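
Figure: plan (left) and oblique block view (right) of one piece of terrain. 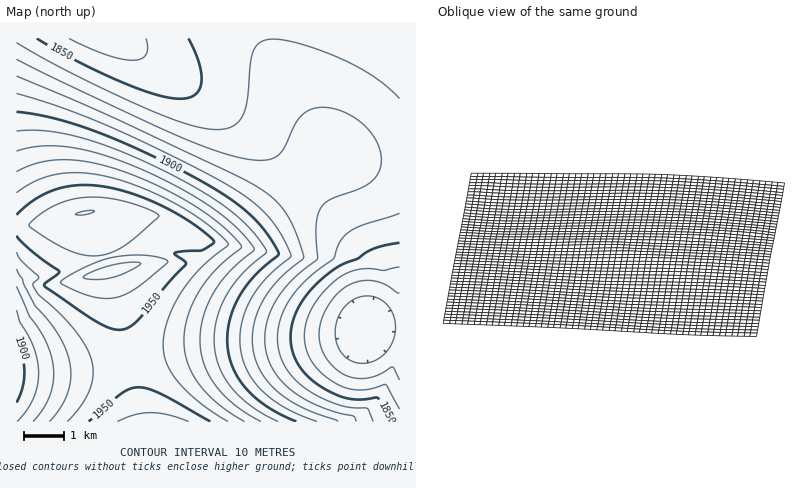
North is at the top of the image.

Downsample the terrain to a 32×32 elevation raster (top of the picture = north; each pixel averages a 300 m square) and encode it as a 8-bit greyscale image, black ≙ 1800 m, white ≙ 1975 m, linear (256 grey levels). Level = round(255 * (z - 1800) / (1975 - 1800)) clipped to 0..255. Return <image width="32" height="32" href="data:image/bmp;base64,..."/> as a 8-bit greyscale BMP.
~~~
<image width="32" height="32" href="data:image/bmp;base64,Qk02CAAAAAAAADYEAAAoAAAAIAAAACAAAAABAAgAAAAAAAAEAAATCwAAEwsAAAABAAAAAAAAAAAAAAEBAQACAgIAAwMDAAQEBAAFBQUABgYGAAcHBwAICAgACQkJAAoKCgALCwsADAwMAA0NDQAODg4ADw8PABAQEAAREREAEhISABMTEwAUFBQAFRUVABYWFgAXFxcAGBgYABkZGQAaGhoAGxsbABwcHAAdHR0AHh4eAB8fHwAgICAAISEhACIiIgAjIyMAJCQkACUlJQAmJiYAJycnACgoKAApKSkAKioqACsrKwAsLCwALS0tAC4uLgAvLy8AMDAwADExMQAyMjIAMzMzADQ0NAA1NTUANjY2ADc3NwA4ODgAOTk5ADo6OgA7OzsAPDw8AD09PQA+Pj4APz8/AEBAQABBQUEAQkJCAENDQwBEREQARUVFAEZGRgBHR0cASEhIAElJSQBKSkoAS0tLAExMTABNTU0ATk5OAE9PTwBQUFAAUVFRAFJSUgBTU1MAVFRUAFVVVQBWVlYAV1dXAFhYWABZWVkAWlpaAFtbWwBcXFwAXV1dAF5eXgBfX18AYGBgAGFhYQBiYmIAY2NjAGRkZABlZWUAZmZmAGdnZwBoaGgAaWlpAGpqagBra2sAbGxsAG1tbQBubm4Ab29vAHBwcABxcXEAcnJyAHNzcwB0dHQAdXV1AHZ2dgB3d3cAeHh4AHl5eQB6enoAe3t7AHx8fAB9fX0Afn5+AH9/fwCAgIAAgYGBAIKCggCDg4MAhISEAIWFhQCGhoYAh4eHAIiIiACJiYkAioqKAIuLiwCMjIwAjY2NAI6OjgCPj48AkJCQAJGRkQCSkpIAk5OTAJSUlACVlZUAlpaWAJeXlwCYmJgAmZmZAJqamgCbm5sAnJycAJ2dnQCenp4An5+fAKCgoAChoaEAoqKiAKOjowCkpKQApaWlAKampgCnp6cAqKioAKmpqQCqqqoAq6urAKysrACtra0Arq6uAK+vrwCwsLAAsbGxALKysgCzs7MAtLS0ALW1tQC2trYAt7e3ALi4uAC5ubkAurq6ALu7uwC8vLwAvb29AL6+vgC/v78AwMDAAMHBwQDCwsIAw8PDAMTExADFxcUAxsbGAMfHxwDIyMgAycnJAMrKygDLy8sAzMzMAM3NzQDOzs4Az8/PANDQ0ADR0dEA0tLSANPT0wDU1NQA1dXVANbW1gDX19cA2NjYANnZ2QDa2toA29vbANzc3ADd3d0A3t7eAN/f3wDg4OAA4eHhAOLi4gDj4+MA5OTkAOXl5QDm5uYA5+fnAOjo6ADp6ekA6urqAOvr6wDs7OwA7e3tAO7u7gDv7+8A8PDwAPHx8QDy8vIA8/PzAPT09AD19fUA9vb2APf39wD4+PgA+fn5APr6+gD7+/sA/Pz8AP39/QD+/v4A////AKCrtsHK09rg5enr7Ovn4dnQxruwpZqQhn52bmhiWE5DmKSvusPM09ne4ePi4NvVzMG2q5+TiH1zaWFZU1FQSD2Tn6q1v8jP1dnc3NvY0srBtqqekYV5bWJYT0dAPj9AN5CcqLO9xs3S1tjY1tLLw7itoJOGeW1hVUtBODEuLzQxj5yos73GzdLV1tXTzca9sqaajH9xZFhMQDYsJSIiJyqRnqq1v8fO09XW1NHLw7qvopWIemxfUUU5LiQdGRkdJJairrnDy9HV19fV0crCuK2hk4Z4alxOQjYqIBcTExcfnKi0v8jP1dja2dbSy8O5raGUhnhqXE5BNSkeFhERFRyjsLzGz9bb3d7d2dTNxbuvo5aIemxfUUQ3KyAXEhIVHam6xc/X3uLj4+Hd2NHIvrOnmo1/cmRWST0wJRwXFhkgscTR2uLn6uvq5+Pd1c3DuK2gk4Z5a15RRTgtJB8dISe6y9nk7fL08/Lu6ePb08q/tKicj4J1aVxPQzgvKSgrMMLM1Nzl7/f7+vfx6+Pb0si9sqaajoJ1aV1RRj03Njg4zNXc4eTn6e3w8vLu597Y0si9sqeckIR3a19VTEdDQT/W3uPo6uzs7Orn5OHe3Nzb1cq/sqOUhnhsYllTTkpIRt/l6u3w8fHw7uvo5eLh4N7Uxreomox/dGpiXFdTUU9N4+rw8/T19PPx7uvo5uPd0cS3qZyPg3lxaWNfW1lXVVPc5Ovw9Pb39vPw7ejh18zAs6ebj4V8dG5pZWJgXlxbWdTb4OXp7O3s6eXf187Eua2il42DfHVwbGlnZWRjYV9dy9HW2t3e3tzY08zEu7Cmm5GIgHl0b21ramloZ2ZlY2DDx8vO0NDOy8fBubCnnZOKgnp0cG1rampqampqaWdlYrq9wMLCwb+7ta6mnZSLgnp0bmtoZ2doaWprbGtqaGZjsbO1tbSyrqmjm5OLgnpzbGhlY2NjZWdpamxsbGpoZmKoqamopqOemJGJgXlya2VhXl1dXmBjZmhqa2traWdkYZ6enZuYk46HgHhxaWNeWlhXV1lbXmJkZ2lqamloZWNflZORjoqEfndwaWJcV1NRUVJUVlpdYGNlZ2hoZ2VjYF2LiIWBe3VuaGFaVVBNTEtMTlFVWVxfYmRlZWVkYmBdWoF9eHNtZ2BaVE9KSEZGSEpNUVRYW15gYmJiYmBfXFpXdnFsZmBZU01JRUNBQkNGSU1RVFhbXV5fYF9eXVtZV1RrZmBZU01IQ0A+PT4/QkZJTVFVV1pbXF1dXFtZWFZTUWBaVE5IQj47OTk6PD9DR0tOUlVXWVpaWlpZWFZUUlBOVk9JQz46NzY1Nzk8QERITFBTVVdYWFhYV1ZUU1FPTUs="/>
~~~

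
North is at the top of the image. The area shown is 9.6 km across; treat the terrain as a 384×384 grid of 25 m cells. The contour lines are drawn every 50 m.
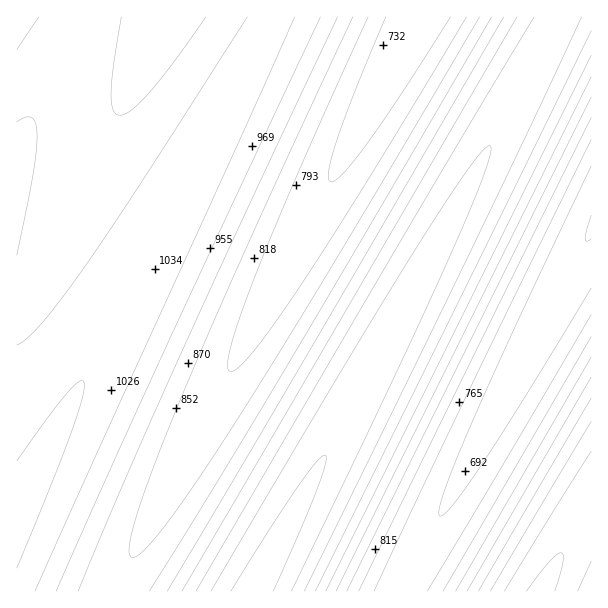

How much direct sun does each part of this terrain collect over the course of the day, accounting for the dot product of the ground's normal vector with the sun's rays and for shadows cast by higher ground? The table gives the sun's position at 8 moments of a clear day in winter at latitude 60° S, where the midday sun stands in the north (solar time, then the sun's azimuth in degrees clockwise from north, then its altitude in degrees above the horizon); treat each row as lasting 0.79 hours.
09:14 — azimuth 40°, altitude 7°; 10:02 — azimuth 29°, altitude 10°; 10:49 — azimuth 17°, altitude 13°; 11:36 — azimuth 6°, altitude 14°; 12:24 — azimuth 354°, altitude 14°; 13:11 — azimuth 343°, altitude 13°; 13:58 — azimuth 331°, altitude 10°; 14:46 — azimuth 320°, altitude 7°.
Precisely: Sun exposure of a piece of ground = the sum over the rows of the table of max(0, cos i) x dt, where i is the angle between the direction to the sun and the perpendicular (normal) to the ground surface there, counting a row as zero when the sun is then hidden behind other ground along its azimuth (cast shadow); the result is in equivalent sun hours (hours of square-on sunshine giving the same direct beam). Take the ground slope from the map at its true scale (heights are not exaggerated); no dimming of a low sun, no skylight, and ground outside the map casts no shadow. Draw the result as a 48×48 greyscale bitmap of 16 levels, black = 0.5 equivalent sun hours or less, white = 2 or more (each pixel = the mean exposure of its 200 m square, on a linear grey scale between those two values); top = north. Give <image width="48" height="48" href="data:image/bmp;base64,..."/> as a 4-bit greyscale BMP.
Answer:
<image width="48" height="48" href="data:image/bmp;base64,Qk32BAAAAAAAAHYAAAAoAAAAMAAAADAAAAABAAQAAAAAAIAEAAATCwAAEwsAABAAAAAAAAAAAAAAABEREQAiIiIAMzMzAERERABVVVUAZmZmAHd3dwCIiIgAmZmZAKqqqgC7u7sAzMzMAN3d3QDu7u4A////AERERFaJvN3d3KhkMhERIjRoq+/+3Ll1MlRERFZ5q83d3Ll1QhEREjRXmt7+7bqGQ1REREVom83e3cqHQyEREiNFir7/7cuXU2VENEVXmrzd3cuYZCIRESNFea3v7tyoZGVEM0RWibzd7dypdTIRERI0WKvv/ty5dWZUQzRFeavN7ty6hkIhERI0VprO/u3KhnZUQzRFaJvN3t3Ll1MhEREjRYm+/+7Ll3ZlRDNEV4q83u3LqGQiEREjRWms7+7cqIdlRDNEVom83e7cuXUyERESNFia7v7suYdmVDM0RWirze7duoZCIRESNFaazv7tyoh2VEMzRWebzd7ty5dTIRERI0V5re/u24h2ZUMzRFaKvN7t3KhkMhERIjVpq+/u3JiHZUQzNFV5rN3u3Ll1MhEREjRXmt7+7ZiHZlQzNEVoq83u3cqGQyEREiNGir7+7ZmIdlRDM0RXms3e7cuXUyERESNFea3v7pmIdmVDMzRWirze7tyoZDIRESI0WKvu7pmYh2VEMzRFeazd7ty5dTIRERI0V5rO/pmYh2ZUMzNFaKvN7u3KlkMhERIjRYq+7omZiHZUQzNEVprN3u3LqFQhEREjRWms74mZmHZlQzM0Vnm83u7cqXQyERESNFir7omZmIdlQzM0RWis3e7duoZCERESNFaazoiZmYdmVDMzRWebze7ty5dTIRERI0WJroiZmYh2VDMzNFaKzd7t26hkIhERI0VprHiJmZh3ZUMzNFZ5vN7u3Ll1MhEREjRXmniJmZiHZUMzM0Voq93u7cqGQiEREjRWmneImZmHdlQzM0Rnm83u7cuXUyERESNFeXeImZmIdlQzMzRWir3e7tyoZCIRESI1aXd4mZmYd2VDMzRFebze7ty5dTIRERI0V2d4iZmZh2VDMzNFZ6vd7u3KhkMhERIjRmd4iZmZiHZUMzNEV5vN7u3Ll1MhEREjRWd3iJmZmHZUMzM0Vnq93u7cqGQyEREiNGZ3iJmZmIdlQzMzRWi83u7duXUyERESNHZ3eImZmYdlQzMzRWer3e7typZDIRESI3ZneImZmYh2VDMzNFaLze7u26hTIRERI3dnd4iZmZh2VDMzNFZ5vN7u3Ll0MhEREndnd4iZmZiHZUMzM0VorN7u7bqGQhEREnd2d3iZmZmHZUMzM0Vnm83u7cuXUyEREYd3d3iJmZmIdlQzMzRWis3u7tyoZCEREYd3d3iJmZmYdlQzMzRGebze7ty5dTIREYh3d3eImZmZh2VDMjNFZ6ze7u3KhkIhEZh3d3eImZmZh2VDMiM0V4vN7u3Ll1MhEZiHd3d4iZmZmHZUMyM0VnrN7u7cqGQiEZmHd3d4iZmpmHZUMyIzRXm83u7tuXUyEZmId3d3iJmqmYdlQzIjRWis3u7tyoZDIamYd3d3iJmqmYdlQzIjNFebze7u25dTIamYh3d3eJmaqZh2VDIiNFaKze7u3KhkMqqYh3d3eImaqph2VDMiM0Z5vN7u7bp1MqqZiHd3d4mZqpmHZUMiI0VorN7u7cuWQw=="/>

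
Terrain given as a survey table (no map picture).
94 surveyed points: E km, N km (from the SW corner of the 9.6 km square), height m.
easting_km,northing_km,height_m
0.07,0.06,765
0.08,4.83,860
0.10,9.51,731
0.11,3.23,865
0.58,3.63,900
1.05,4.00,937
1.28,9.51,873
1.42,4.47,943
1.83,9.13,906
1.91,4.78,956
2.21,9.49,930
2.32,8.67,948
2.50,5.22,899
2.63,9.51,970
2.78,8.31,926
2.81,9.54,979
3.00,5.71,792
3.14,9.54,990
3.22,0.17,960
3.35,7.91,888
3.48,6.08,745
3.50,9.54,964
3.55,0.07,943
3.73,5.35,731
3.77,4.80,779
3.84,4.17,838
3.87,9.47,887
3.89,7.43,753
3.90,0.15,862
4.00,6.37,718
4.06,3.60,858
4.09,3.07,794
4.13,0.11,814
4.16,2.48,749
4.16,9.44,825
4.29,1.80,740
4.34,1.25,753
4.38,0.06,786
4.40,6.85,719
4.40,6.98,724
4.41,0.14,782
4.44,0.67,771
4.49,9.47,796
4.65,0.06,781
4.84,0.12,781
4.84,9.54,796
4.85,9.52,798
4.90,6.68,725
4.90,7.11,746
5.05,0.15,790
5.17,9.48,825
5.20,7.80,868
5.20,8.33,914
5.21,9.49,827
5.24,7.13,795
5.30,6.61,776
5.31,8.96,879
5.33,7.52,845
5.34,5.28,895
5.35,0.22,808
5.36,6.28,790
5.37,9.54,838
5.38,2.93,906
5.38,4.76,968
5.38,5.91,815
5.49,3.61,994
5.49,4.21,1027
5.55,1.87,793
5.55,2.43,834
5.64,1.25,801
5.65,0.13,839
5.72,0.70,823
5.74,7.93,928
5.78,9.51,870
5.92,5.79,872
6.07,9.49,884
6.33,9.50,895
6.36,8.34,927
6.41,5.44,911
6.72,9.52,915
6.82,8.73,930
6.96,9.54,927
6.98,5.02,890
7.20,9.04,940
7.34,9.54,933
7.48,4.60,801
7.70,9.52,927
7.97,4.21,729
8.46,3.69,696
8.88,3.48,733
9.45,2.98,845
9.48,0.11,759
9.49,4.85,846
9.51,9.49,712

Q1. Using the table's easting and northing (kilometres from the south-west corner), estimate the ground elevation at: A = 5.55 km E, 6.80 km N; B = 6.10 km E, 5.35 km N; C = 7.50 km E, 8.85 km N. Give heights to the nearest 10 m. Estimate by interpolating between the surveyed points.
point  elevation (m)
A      810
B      920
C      960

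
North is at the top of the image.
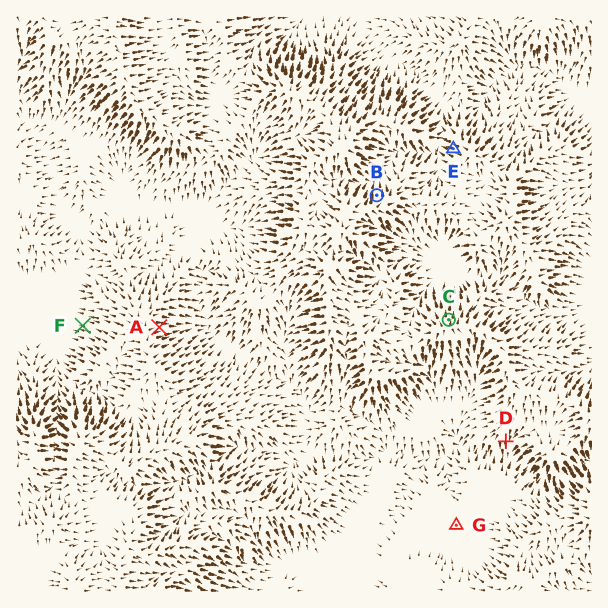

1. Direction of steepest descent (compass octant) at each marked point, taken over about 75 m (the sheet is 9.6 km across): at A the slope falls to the E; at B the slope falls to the N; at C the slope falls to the N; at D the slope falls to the S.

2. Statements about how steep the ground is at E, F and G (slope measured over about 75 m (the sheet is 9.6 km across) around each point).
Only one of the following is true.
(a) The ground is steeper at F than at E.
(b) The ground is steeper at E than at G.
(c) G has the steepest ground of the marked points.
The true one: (b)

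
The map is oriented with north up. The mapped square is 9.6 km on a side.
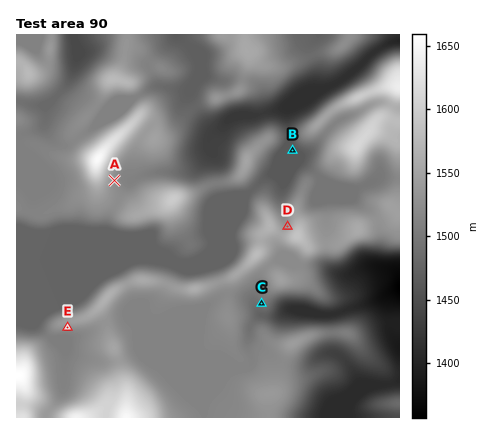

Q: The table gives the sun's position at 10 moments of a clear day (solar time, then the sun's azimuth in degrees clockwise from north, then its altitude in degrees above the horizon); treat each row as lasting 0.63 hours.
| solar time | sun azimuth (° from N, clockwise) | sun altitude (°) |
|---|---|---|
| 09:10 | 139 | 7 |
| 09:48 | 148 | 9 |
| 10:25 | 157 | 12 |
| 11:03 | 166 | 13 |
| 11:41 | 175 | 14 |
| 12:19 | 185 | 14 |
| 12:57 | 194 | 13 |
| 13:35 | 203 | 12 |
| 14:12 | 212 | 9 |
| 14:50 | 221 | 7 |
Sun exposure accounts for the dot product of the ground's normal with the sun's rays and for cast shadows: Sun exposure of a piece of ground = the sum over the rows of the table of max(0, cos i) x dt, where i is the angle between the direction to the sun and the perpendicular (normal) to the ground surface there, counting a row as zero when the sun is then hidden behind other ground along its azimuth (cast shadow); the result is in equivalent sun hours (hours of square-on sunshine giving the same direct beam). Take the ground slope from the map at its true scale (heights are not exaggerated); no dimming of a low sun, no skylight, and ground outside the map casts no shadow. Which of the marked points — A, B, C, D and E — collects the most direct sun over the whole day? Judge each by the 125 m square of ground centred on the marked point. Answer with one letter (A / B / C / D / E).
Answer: E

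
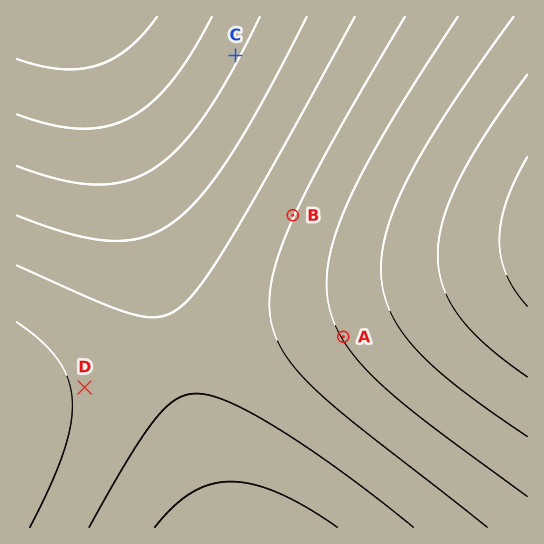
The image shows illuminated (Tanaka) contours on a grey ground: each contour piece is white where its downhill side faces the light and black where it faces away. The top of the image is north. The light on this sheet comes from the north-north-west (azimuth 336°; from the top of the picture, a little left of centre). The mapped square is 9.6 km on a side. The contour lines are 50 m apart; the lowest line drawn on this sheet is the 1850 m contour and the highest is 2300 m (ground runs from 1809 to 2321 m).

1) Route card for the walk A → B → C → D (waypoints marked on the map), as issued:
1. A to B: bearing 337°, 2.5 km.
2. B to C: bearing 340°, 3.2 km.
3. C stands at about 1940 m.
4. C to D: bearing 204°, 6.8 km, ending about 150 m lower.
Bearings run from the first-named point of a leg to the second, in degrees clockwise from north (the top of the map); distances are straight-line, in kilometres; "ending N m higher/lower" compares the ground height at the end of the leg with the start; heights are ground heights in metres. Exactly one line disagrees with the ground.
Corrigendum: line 4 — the sense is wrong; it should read higher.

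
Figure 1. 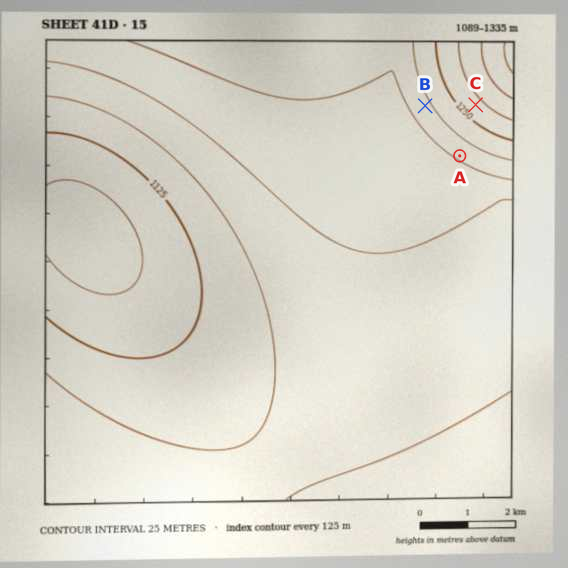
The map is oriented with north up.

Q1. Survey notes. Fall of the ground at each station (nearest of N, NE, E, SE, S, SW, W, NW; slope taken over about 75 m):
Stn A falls SW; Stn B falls SW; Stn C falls SW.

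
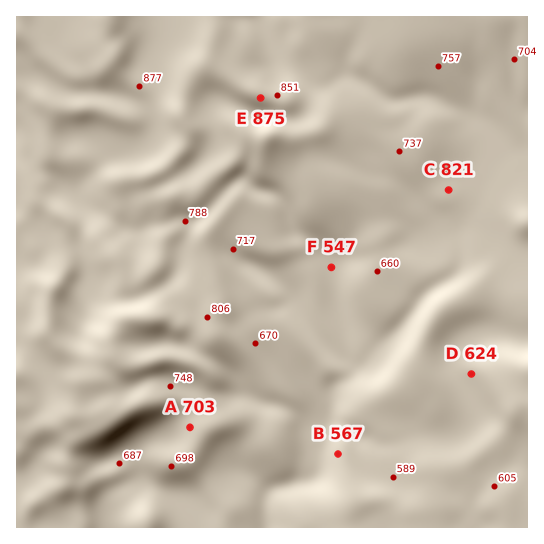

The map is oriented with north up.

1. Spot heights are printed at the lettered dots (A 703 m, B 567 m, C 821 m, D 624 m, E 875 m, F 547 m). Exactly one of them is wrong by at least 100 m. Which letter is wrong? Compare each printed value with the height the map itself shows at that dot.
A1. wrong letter C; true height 646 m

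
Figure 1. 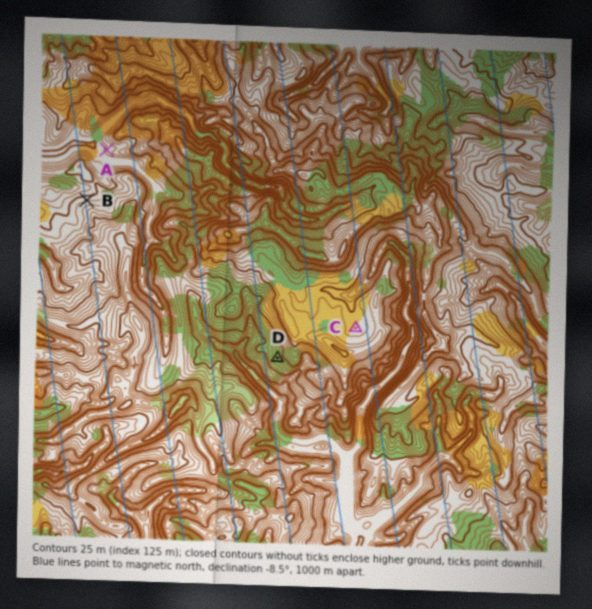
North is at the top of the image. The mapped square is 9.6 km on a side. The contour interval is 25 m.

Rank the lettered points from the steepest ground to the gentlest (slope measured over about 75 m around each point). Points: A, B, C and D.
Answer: D B A C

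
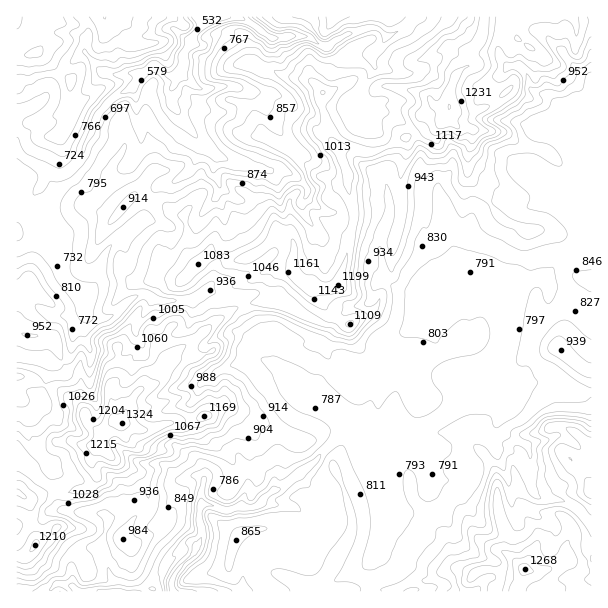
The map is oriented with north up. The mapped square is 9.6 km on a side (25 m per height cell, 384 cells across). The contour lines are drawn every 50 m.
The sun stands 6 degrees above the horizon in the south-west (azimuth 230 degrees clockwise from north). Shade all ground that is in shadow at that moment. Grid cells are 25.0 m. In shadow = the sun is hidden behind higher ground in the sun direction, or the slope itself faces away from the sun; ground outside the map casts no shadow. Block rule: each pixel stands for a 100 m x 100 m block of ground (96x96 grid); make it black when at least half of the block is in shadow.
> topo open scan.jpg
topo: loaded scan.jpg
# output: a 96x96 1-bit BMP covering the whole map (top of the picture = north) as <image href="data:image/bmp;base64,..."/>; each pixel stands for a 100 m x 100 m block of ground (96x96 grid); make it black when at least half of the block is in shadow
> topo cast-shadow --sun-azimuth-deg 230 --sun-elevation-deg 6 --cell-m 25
<image width="96" height="96" href="data:image/bmp;base64,Qk2+BAAAAAAAAD4AAAAoAAAAYAAAAGAAAAABAAEAAAAAAIAEAAATCwAAEwsAAAIAAAAAAAAA////AAAAAAANwAHAAAABwAAADA8HwAPgAAAD/gAABH8AxwfgDAOD8AAAAD8Zjw/wDAOA+AAAAwAXzw/4DAAAfAA/j+cP3w/8DAAAnAD/H+8P3g/+DAAAwAD4P/8P3g//AAAAwADw//8f5h//AAAA4ADj//8fwD//AAAA4ADHP/8f/j//AAAA8AGOf/8f/x//HwMA+AAOf/8f/4f/f/8A+AAYf48f/4H///8A/AAQfD8f/4P///4A/AAg//4+f4P/h/gA/AAA//x+BwP/hPgB/AAA/4D/IIP/hD0B/AAA/wD/g4P/xmcD/AAA/wD/g4f/xGAD/AAA/wH/xx//hAAH+AAA/wP/gH//AAAH+AAB/gf/gP+fCAAH+AABvg9/Aff8EAAH8AADjh/wA//wAAAD8AAHHB7wc5HgAAD74AAHgB374AAAAAf84AAHgAP/wA8AMB/+AAADmA//DD/4cH/+AAAACP9+DL/88P//AAAAAP8EHv/////+AAAAAP8AHr/////8AAAAAD9Afv/////wAAAAAB8A/Of////gAAAAAA8B/Pf////AIAAAAAMf/Pf////AIAAAAAD/3P/////BAAAAAAD/vP////+DAAAAAAH/nP////+GAAAAAAd/3H4///+AAAAAAA8P/H4P//+AAAAAAB8B+Pz3///AIAAAAD8D+fn9///AYAAAAD9/+/se///A4AAAAB////+///4A4AAAAB///9////wD9wAAAA///g////AP/4AAAAf//g///4AH/4AAAAB//g///xgD/8AAAAAP/gf//zAA/+AAAAAf/gAD4wAB/+AAAAAf/gAA4AB7//AAAAA//gAAAAH7//gAAAD//gAAAAH7//wAAAf/4CAAAAP9//wAAA+/4GAAAAP9//4AAAcf4GAA8gP9//8AAAAf4GDM/wP9//+AAAAH4ADOeQP8///AAAAAYADmeAP4///gAAIQAAHmfA/4///gAP4wAABPfh/8//+AD/5wAAAHfh/8//+Af/7gAAAH/x/8//+A//7gAABn/z/w//+A//5gAADj/v/g///AT/4wEA/z8//g///AH/wwAA//5//g///Af0AbgHP///+A//+M/wA/gPAf//8Y//+N/wB8AHD///5x//+P/gz4AAH///gB/3AP/BzAYAP//+AD/zAP+DwAcBH//gAB8DAH8HwA8Bn/wAwH+CGPx/wAeD//wBwH/CEGH/wAfD//gHgP/GAA//wAfD//gHgP/MA///AAPD//mPBP/AB//8AAPj//gPAf/AA//4AAHz/+AeYf/gB//4AAP//8A8wP/gD//8AAP//7H4AP4Ab/v8AAP////wAf4A7/n8AAP//+HAA+4/5/39MAf//8AAB///5///cA///8AAB///w//48B///8AHh//5AH/hwD/wM8Afh/+AAP+HgH/gB8A/x//AAP+PsG8AA/A/7//gAH+/8B8A/+A////4DD5/sH8B/+A////8HD7/sP+Af+h/+H/8HD//MA+B///8YB/8DD78MB8A///wAAAOAD4Ac="/>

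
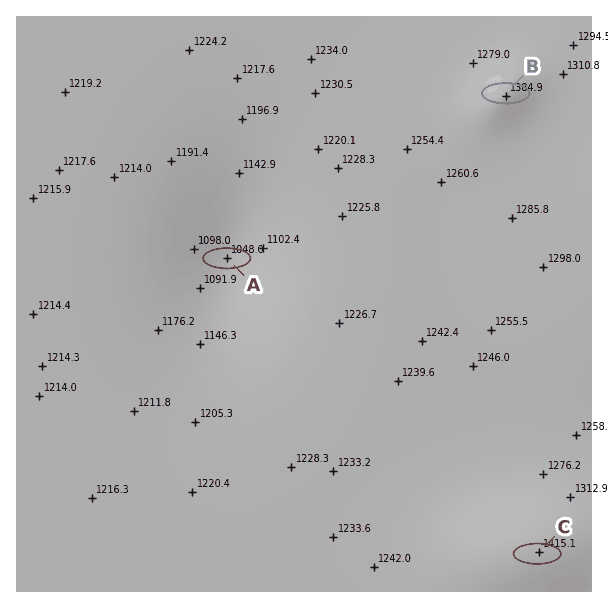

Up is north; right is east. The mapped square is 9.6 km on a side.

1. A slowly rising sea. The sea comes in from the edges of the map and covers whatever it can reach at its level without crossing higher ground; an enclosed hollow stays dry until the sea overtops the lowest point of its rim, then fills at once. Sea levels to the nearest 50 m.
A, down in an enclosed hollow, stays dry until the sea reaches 1200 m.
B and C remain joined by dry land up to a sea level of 1250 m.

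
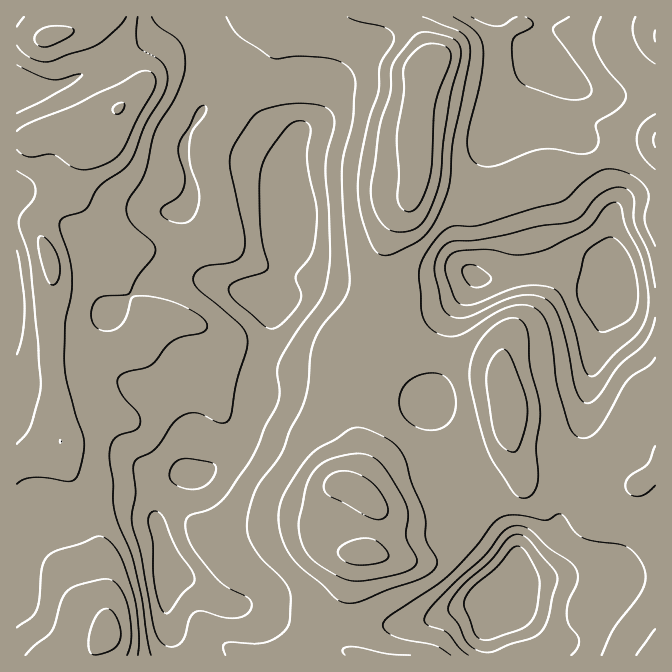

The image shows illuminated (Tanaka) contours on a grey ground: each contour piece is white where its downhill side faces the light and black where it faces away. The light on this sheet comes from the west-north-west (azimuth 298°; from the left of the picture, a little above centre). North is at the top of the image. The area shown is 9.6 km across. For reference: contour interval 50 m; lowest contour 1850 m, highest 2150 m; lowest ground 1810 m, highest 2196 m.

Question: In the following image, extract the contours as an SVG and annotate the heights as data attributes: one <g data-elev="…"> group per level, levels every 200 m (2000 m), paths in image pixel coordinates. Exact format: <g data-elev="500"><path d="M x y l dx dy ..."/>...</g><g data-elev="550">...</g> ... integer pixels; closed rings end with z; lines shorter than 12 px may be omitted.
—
<g data-elev="2000"><path d="M151 655l-4-19-5-38-8-34-4-14-12-28-5-19 0-21-4-24 2-13 3-5 4-4 19-7 3-7-3-10-16-19-3-8-1-5 3-5 5-2 25-7 22-24 10-5 20-4 4-3 1-5-6-8-16-10-17-7-21-4-10 0-5 2-7 22-5 6-6 4-9 1-7-3-5-5-2-8 2-10 5-7 7-2 19-1 5-2 8-16 15-18 3-7 0-5-3-5-22-21-3-8-1-6 3-9 15-23 10-42 24-41 6-19 1-11-1-12-5-8-5-6-15-10-7-9"/><path d="M451 655l-17-10-29-5-13-5-8-7 0-6 7-7 44-29 13-11 26-27 18-23 7-7 6-2 10-1 30 5 14-6 5 2 11 16 9 6 11 3 25 3 9 4 9 9 6 11 2 10-4 12-28 38-12 27"/><path d="M428 430l-13-4-10-8-5-8-1-12 3-10 8-8 12-6 13-1 9 3 6 6 5 11 1 14-3 10-6 8-8 4z"/><path d="M655 358l-6 8-15 9-7 6-22 39-8 11-10 7-8-1-7-5-4-10-12-40-6-50-4-12-6-8-6-5-7-2-15 1-18 7-32 21-8 2-10 0-12-6-9-12-2-10-2-33 2-12 5-10 11-15 10-9 8-3 15 0 10-1 52-16 28-7 9-5 20-19 10-6 8-3 10 1 12 3 10 6 7 8 3 10-4 16 0 9 10 24"/><path d="M17 251l6 37 2 20-2 25-6 21"/><path d="M226 17l7 11 5 7 32 22 7 2 28-3 30 4 9 3 6 5 4 7 1 8-2 37-9 35-2 15 2 46 6 59-1 13-6 14-19 22-9 14-4 15-3 32-5 20-13 25-9 23-25 35-5 14-4 16 1 16 4 11 11 15 20 20 6 10 2 8-1 24-6 10-16 9-11 3-25-2-7 1-2 4 2 8"/><path d="M601 17l-7 18 1 12 10 20 18 21 3 9-2 5-5 6-23 15 0 4 3 13-3 8-6 5-8 1-28-5-14 0-13 4-27 11-12 3-8-1-6-5-5-8-2-8 2-17 12-53 2-20-1-12-2-6-6-7-21-13"/></g>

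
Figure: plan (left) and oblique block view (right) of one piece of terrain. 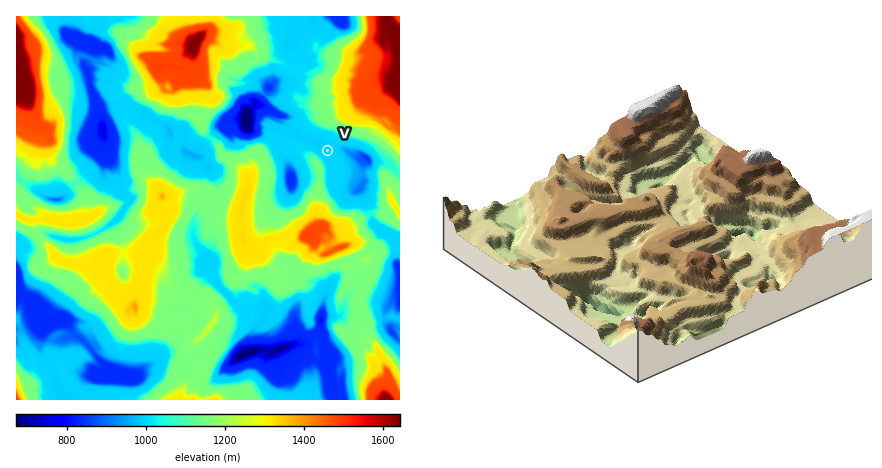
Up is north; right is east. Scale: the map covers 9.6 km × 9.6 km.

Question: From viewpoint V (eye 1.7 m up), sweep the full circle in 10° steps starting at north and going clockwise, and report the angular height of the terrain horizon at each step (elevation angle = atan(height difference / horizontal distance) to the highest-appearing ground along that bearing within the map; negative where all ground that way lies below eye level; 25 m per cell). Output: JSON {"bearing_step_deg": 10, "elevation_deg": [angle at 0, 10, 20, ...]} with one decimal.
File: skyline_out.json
{"bearing_step_deg": 10, "elevation_deg": [12.9, 13.8, 19.6, 20.1, 19.2, 17.7, 15.6, 14.6, 10.8, 9.5, 4.6, 5.8, 5.8, 8.4, 4.3, 3.2, 7.7, 11.1, 14.3, 14.3, 17.7, 20.6, 21.5, 21.0, 18.3, 13.3, 8.4, 5.7, 4.9, 5.7, 7.8, 8.7, 5.3, 3.2, 10.5, 12.8]}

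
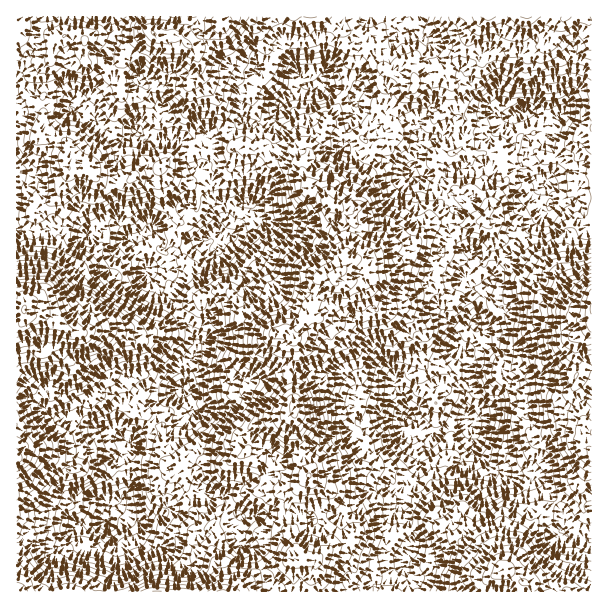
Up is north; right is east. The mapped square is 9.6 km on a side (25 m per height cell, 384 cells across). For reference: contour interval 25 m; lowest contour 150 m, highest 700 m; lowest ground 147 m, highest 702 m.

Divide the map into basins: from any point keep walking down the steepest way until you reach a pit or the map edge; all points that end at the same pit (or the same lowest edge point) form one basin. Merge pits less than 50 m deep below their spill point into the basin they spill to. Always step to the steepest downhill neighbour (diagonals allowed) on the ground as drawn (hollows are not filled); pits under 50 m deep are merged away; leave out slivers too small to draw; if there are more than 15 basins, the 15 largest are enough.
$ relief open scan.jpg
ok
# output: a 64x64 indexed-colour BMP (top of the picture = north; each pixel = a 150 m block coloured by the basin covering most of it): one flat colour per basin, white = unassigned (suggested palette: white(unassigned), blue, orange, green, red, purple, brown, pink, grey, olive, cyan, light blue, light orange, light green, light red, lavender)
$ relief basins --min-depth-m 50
<image width="64" height="64" href="data:image/bmp;base64,Qk12CAAAAAAAAHYAAAAoAAAAQAAAAEAAAAABAAQAAAAAAAAIAAATCwAAEwsAABAAAAAAAAAA////ALR3HwAOf/8ALKAsACgn1gC9Z5QAS1aMAMJ34wB/f38AIr28AM++FwDox64AeLv/AIrfmACWmP8A1bDFABERERERERERERERERERERESIiIiIiIiIiIiIRERERERERERERERERERERERERERERIiIiIiIiIiIiIhEREREREREREREREREREREREREREREiIiIiIiIiIiIiIRERERERERERERERERERERERERERESIiIiIiIiIiIiIiERERERERERERERERERERERERERERESIiIiIiIiIiIiIhERERERERERERERERERERERERERERESIiIiIiIiIiIiERERERERERERERERERERERERERERERIiIiIiIiIiIiIhEREREREREREREREREREREREREREREiIiIiIiIiIiIiIREREREREREREREREREREREREREREiIiIiIiIiIiIiIhERERERERERERERERERERERERERESIiIiIiIiIiIiIiIRERERERERERERERERERERERERESIiIiIiIiIiIiIiIiIRERERERERERERERERERERERESIiIiIiIiIiIiIiIiIiERERERERERERERERERERERESIiIiIiIiIiIiIiIiIiIhERERERERERERERERERERESIiIiIiIiIiIiIiIiIiIiERERERERERERFhEWYRERERIiIiIiIiIiIiIiIiIiIiIhERERERERERFmZmZmEREREiIiIiIiIiIiIiIiIiIiIiERERERERERFmZmZmZhEREiIiIiIiIiIiIiIiIiIiIiEREREREREREWZmZmZmERESIiIiIiIiIiIiIiIiIiIiIREREREREREWZmZmZmZhERIiIiIiIiIiIiIiIiIhERERERERERERERZmZmZmZmZmEiIiIiIiIiIiIiIiIhERERERERERERERZmZmZmZmZmZiIiIiIiIiIiIiIiIiIRERERERERERERZmZmZmZmZmZmIiIiIiIiIiIiIiIiIiIhERERERERERFmZmZmZmZmZmYiIiIiIiIiIiIiIiIiIiIhERERERERFmZmZmZmZmZmYiIiIiIiIiIiIiIiIiIiIiEREREREREWFmZmZmZmZmZiIiIiIiIiIiIiIiIiIiIiIREREREREWYWZmZmZmZmZmYiIiIiIiIiIiIiIiIiIiIhERERERERZhZmZmZmZmZmZiIiIiIiIiIiIiIiIiIiIiERERERERZmFmZmZmZmZmZmIiIiIiIiIiIiIiIiIiIiIRERERERFmM2ZmZmZmZmZmIiIiIiIiIiIiIiIiIiIiIiERERMzMzMzM2ZmZmZmYzMyIiIiIiIiIiIiIiIiIiIiIhERMzMzMzMzNmZmZmMzMzMiIiIiIiIiIiIiIiIiIiIiEzMzMzMzMzMzNmZmYzMzMzIiIiIiIiIiIiIiIiIiIiIRMzMzMzMzMzMzNmYzMzMzMiIiIiIiIiIiIiIiIiIiIhETMzMzMzMzMzMzMzMzMzMzIiIiIiIiIiIiIiIiIiJCERMzMzMzMzMzMzMzMzMzMzMyIiIiIiIiIiIiIiIiJCIRETMzMzMzMzMzMzMzMzMzMzMREiIiIiIiIiIiIiRCIhERMzMzMzMzMzMzMzMzMzMzMzEiIiIiIiIiIiIiREIiEREzMzMzMzMzMzMzMzMzMzMzNEIiIiIiIiIiIkREQiIRERMzMzMzMzMzMzMzMzMzMzM0REREIiIiIiIkRERCIhEREzMzMzMzMzMzMzMzMzMzMzRERERCIiIiIkREREQiERETMzMzMzMzMzMzMzMzMzMzNEREREIiIiIkREREREIRERMzMzMzMzMzMzMzMzMzMzM0REREREIiIkRERERERBEREzMzMzMzMzMzMzMzMzMzM0RERERERCIiJEREREREERETMzMzMzMzMzMzMzMzMzNVREREREREIiJEREREREQRERMzMzMzMzMzMzMzMzMzNVVURERERERCJERERERERBEREzMzMzMzMzMzMzMzMzNVVVVEREREREREREREREREERERMxERETMxERMzMzMzM1VVVUREREREREREREREREQREREREREREREREREzMzM1VVVVVERERERERERERERERBERERERERERERERETMzVVVVVVVUREREREREREREREREERERERERERERERERM1VVVVVVVVIkREREREREREREREQRERERERERERERERFVVVVVVVVVVVRERERCRERERERERBERERERERERERERFVVVVVVVVVVVVUREREJEREREREREEREREREREREREREVVVVVVVVVVVVVREREIkREREREREQRERERERERERERERVVVVVVVVVVVVRERCIkRERERERERBERERERERERERERVVVVVVVVVVVVVERCIiREREREREREERERERERERERERFVVVVVVVVVVVVUREIiJEREREREREQRERERERERERERFVVVVVVVVVVVVVREIiIURERERERERBEREREREREREREVURERVVVVVVVVVBERERFEREREREREERERERERERERERERERFVVVVVVVVRERERERREREREREQREREREREREREREREREVVVVVVVVVEREREREURERERERBERERERERERERERERERVVVVVVVVERERERERFEREREREERERERERERERERERERVVVVVVVVERERERERERREEUREQRERERERERERERERERFVVVVVUREREREREREREUQRRERBERERERERERERERERERVVVVURERERERERERERRBEURE"/>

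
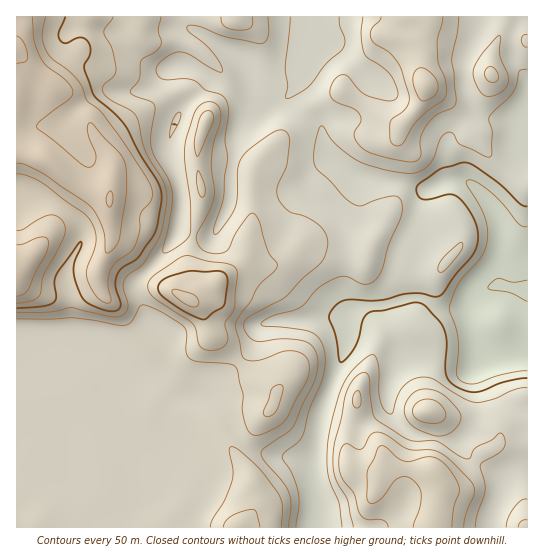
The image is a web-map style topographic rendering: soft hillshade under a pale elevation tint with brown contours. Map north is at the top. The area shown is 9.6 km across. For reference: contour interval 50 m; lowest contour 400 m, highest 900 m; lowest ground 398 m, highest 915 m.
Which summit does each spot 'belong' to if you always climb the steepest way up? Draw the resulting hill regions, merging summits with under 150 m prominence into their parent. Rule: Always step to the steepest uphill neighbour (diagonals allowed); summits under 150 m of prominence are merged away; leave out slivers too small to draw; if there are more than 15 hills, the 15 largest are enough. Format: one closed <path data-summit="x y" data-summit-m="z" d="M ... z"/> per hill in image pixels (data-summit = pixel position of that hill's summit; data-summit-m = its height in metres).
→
<path data-summit="17 49" data-summit-m="915" d="M315 16l-299 1 1 511 301 0 2-19-7-34 0-20 8-44 26-65 2-31 5-4 9-4 22-2 28-8 14 3 16 8 19 0 9-5 1 26 11 28 20 0 25-7 0-199-41 50-16-17-8-4-14 0-26 9-20-6-21-2-17-4-15-6-21-17-5-11-3-17-16-13-14-16 2-7 8-8 16-36z"/><path data-summit="435 473" data-summit-m="742" d="M419 297l-13 2-21 6-22 2-9 4-5 4-2 31-26 65-8 44 0 20 7 34-1 18 208 1 1-177-25 6-20 0-11-28-1-26-9 5-19 0z"/><path data-summit="426 86" data-summit-m="738" d="M527 16l-210 0 0 30-16 36-8 8-2 7 14 16 16 13 3 17 5 11 21 17 15 6 17 4 21 2 20 6 26-9 14 0 8 4 16 17 41-51z"/>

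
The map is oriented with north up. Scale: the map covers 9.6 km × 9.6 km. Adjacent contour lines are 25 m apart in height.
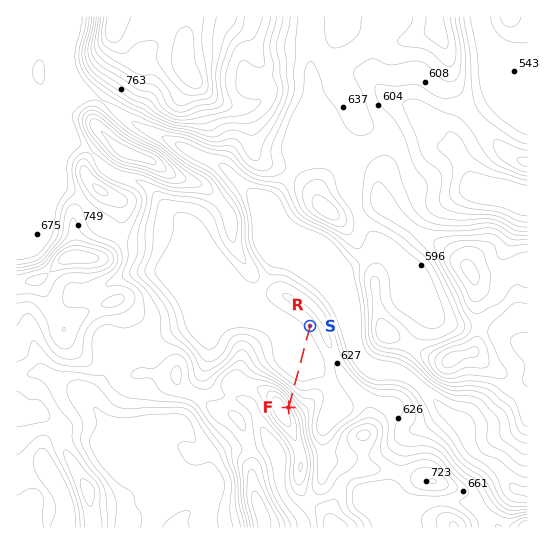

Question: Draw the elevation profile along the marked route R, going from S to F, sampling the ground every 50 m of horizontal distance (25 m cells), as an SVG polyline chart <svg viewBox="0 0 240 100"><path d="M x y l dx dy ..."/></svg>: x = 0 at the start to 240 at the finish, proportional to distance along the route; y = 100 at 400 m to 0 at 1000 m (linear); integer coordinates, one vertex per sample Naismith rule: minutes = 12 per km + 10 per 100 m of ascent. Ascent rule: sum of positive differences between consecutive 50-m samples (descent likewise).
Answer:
<svg viewBox="0 0 240 100"><path d="M0 65l8 1 7 1 8 1 7 0 8 0 8 0 7 0 8 0 8 0 7 0 8 0 7 0 8 0 8 0 7 0 8 0 7 0 8 0 8 0 7-1 8-1 7-1 8-2 8-3 7-2 8-4 8-3 7-3 8-4 7-3 8-3 4-2"/></svg>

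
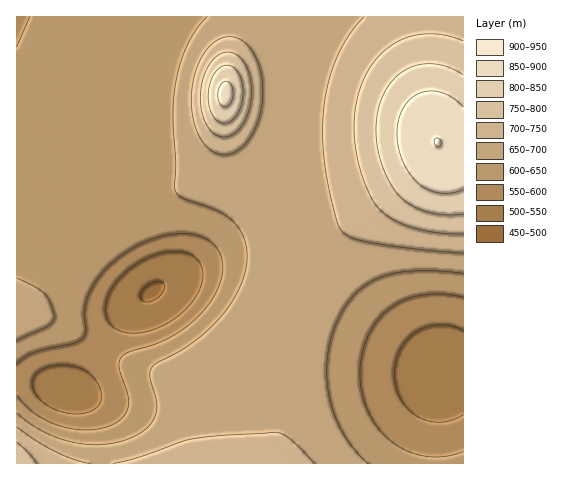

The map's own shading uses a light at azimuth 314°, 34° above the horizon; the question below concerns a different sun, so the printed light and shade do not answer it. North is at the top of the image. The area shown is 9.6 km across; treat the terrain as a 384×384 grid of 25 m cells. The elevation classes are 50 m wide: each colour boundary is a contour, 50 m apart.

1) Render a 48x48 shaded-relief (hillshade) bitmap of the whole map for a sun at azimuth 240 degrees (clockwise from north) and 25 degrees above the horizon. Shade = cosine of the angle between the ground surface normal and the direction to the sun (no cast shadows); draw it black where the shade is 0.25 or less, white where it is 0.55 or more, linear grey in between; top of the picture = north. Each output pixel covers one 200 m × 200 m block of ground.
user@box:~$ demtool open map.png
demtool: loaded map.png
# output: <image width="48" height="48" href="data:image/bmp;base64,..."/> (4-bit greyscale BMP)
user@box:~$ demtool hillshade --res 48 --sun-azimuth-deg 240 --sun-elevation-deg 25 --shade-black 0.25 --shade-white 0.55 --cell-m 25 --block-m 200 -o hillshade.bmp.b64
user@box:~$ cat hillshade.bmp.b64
<image width="48" height="48" href="data:image/bmp;base64,Qk32BAAAAAAAAHYAAAAoAAAAMAAAADAAAAABAAQAAAAAAIAEAAATCwAAEwsAABAAAAAAAAAAAAAAABEREQAiIiIAMzMzAERERABVVVUAZmZmAHd3dwCIiIgAmZmZAKqqqgC7u7sAzMzMAN3d3QDu7u4A////AEM0RFVWZ3eIh3d3Zmd3d3dmZmZmZmZ3eCIjM0VWZ3iIiHd3d3d3d3dmZlVVZmZ3eBERI0RWd4iIiIiIeIiIh3dmZlVVZmZ3iAABI0VneJmZmYiIiIiIh3dmZVVVZmZ3iAABI1Z4maqqqZiIiIiIh3dmZVVVZmd3iAASNWeJq7u7qpmZmZmYh3dmZVVVZmd4iAEkVomrvMzLupmZmZmYh3dmZVVWZmd4iSNFeJq8zdzLupmZmZmYh3dmZVVmZneImURnirzN3dzLqZmZmZmYiHdmZmZmZneImVZ5q7zN3My6mZmZmZmZiHdmZmZmZ3iJmXiau8zMy7qpmZmZmZmZiHdmZmZmd3iJmomqu7u6qZiIiZmZmZmZiHd2ZmZmd4iZqpmqqqmYh3d4iZmZmZmZiHd3ZmZ3d4iZqpmqmYd2ZWZ4iZmZmZmZiId3d3d3eImaqomZh2VURWZ4iZqqmZmZiId3d3d3iImaqniHdlREVWd4maqqqZmZmIh3d3d4iJmqq3d3ZlVEVneJmqu7qpmZmIiHd3eIiZmqu3d3dmVVVniJmru7uqmZmYiIiIiImZqru3d3d2ZVZniZqrzMy6qZmYiIiIiJmaqru3eIiHdmZ3iZq7zdzLqpmZiIiIiZmqq7u4iIiId3d4iaq8zd3LqpmZmYiZmZqqu7u4iIiIiHd4iau83d3LupmZmZmZmqq7u7zIiJmZiIiImavM3d3LuqmZmZmZqqu7vMzIiZmZmYiJmau83d3LuqmZmZmqqru8zMy5mZmZmZmZmau8zMzLqpmZmZqqu7zMzMy5mZmZmZmZmaq7u7u7qpmZmaqru8zMzMu5mZmZmZmZmZqqu7uqqZmZmqq7vMzdzMu5mZmZmZmZmZmqqqqqmZmZqqq7zN3d3MupmZmZmZmZmZmZqqqZmZmZqqu8zd3d3LqpmZmZmZmZmZmZqqmZmZmZqqu8zd3dzLqZmZmZmZmZmZmaqqqZmZmaqrvM3d3dy6mZmZmZmZmZmZmaq6qZmZmaqrvM3e7dy6mJmZmZmZmZmZmrvLqYiZmaqrvN3e3cy5iJmZmZmZmZmZqr3cuYiJmaqrvN3d3cuph5mZmZmZmZmZq87+uHeImaqrzN3d3MuYdpmZmZmZmZmZq+//uGZ4maq7vM3d3LqYZpmZmZmZmZmZrP//tkRnmaqrvM3dy7mHZZmZmZmZmZmZrP//tSJXiaqrvMzMy6mHZZmZmZmZmZmZvf//owFGiaqru8zMuph2VZmZmZmZmZmZvf//ggA2iaqru7y7uph2VZmZmZmZmZmZrP/9cQA2iaqqu7u7qYh2VZmZmZmZmZmZrO/8YAA2iZqqq7u6qYdmVZmZmZmZmZmZq97aUQA2iZqqqqqqmYdmVZmZmZmZmZmZqs3JUgJHiZqqqqqpmId2ZpmZmZmZmZmZmru5YyNXiZmqqqqZmId2ZpmZmZmZmZmZmqqoZEVomZmaqqmZmId3ZpmZmZmZmZmZmaqYdmZ4mZmZmZmZmId3d5mZmZmZmZmZmZmYd3eImZmZmZmZiIh3dw=="/>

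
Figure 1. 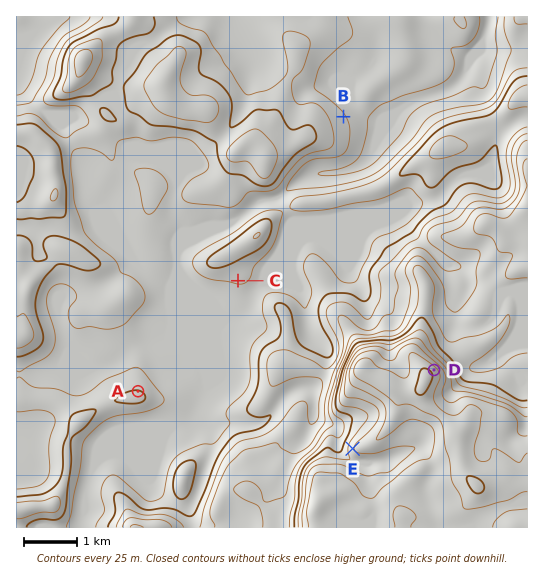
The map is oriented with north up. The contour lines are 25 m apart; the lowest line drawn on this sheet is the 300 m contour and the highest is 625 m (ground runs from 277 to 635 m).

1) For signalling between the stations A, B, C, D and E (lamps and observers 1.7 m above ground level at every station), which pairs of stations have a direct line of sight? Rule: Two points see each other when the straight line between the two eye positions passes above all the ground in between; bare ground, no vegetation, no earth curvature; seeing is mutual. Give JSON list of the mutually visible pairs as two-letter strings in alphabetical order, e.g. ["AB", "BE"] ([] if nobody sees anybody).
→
["AC", "AE", "BD", "CE"]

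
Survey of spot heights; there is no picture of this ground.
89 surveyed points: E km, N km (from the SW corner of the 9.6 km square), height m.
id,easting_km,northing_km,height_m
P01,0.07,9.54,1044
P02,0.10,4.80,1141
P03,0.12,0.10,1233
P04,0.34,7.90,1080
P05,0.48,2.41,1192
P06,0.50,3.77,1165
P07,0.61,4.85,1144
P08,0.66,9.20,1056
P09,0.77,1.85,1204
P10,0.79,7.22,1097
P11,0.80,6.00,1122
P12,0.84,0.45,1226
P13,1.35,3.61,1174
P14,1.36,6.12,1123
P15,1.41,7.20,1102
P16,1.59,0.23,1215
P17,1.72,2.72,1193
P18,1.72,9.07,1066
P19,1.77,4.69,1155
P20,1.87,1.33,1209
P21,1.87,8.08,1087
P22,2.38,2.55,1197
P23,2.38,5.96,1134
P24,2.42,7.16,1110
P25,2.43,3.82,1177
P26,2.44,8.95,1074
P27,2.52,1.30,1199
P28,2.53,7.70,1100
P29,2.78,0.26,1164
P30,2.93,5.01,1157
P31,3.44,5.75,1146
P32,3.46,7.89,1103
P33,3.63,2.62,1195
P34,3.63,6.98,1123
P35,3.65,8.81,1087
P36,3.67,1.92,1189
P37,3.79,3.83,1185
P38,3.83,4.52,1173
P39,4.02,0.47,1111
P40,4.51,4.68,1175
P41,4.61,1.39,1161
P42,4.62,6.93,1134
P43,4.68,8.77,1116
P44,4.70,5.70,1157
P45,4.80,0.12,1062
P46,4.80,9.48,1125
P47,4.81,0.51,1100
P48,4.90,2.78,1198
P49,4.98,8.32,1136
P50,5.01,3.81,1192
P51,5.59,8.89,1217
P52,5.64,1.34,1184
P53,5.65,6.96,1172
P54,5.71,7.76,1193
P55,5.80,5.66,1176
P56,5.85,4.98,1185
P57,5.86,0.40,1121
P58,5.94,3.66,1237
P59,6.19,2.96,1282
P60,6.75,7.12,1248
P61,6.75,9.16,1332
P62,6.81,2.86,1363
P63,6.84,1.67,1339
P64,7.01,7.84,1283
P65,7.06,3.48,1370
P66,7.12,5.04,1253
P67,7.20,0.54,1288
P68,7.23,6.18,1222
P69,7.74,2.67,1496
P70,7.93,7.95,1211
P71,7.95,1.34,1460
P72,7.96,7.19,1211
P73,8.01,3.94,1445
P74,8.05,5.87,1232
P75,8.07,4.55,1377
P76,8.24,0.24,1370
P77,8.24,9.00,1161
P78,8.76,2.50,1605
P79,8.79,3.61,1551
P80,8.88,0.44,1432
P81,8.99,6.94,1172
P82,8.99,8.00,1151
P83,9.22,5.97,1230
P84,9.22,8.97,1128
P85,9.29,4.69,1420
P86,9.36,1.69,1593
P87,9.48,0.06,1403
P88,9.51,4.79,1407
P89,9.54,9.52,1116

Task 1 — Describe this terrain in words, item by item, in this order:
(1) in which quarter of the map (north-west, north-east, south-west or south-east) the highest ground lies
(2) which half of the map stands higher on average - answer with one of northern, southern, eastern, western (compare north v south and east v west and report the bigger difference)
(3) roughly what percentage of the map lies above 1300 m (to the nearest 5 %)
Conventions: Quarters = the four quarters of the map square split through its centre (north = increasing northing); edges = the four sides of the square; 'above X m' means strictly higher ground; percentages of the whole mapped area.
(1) Look to the south-east quarter for the highest ground.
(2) The eastern half stands higher on average than the western half.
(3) About 15 % of the map lies above 1300 m.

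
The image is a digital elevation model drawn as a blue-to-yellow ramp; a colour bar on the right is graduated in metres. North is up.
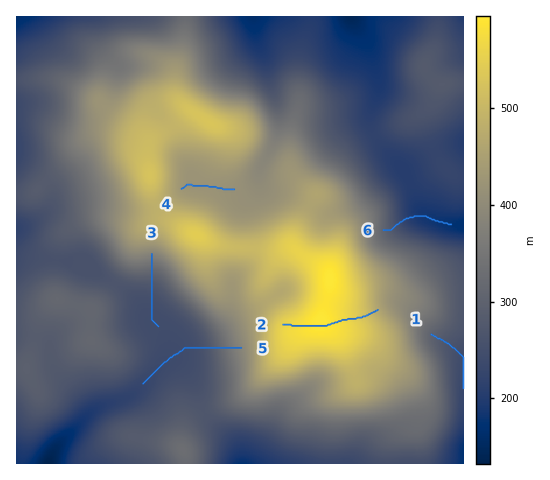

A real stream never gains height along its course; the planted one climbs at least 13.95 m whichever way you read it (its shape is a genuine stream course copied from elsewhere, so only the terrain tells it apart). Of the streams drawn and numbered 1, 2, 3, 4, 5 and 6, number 2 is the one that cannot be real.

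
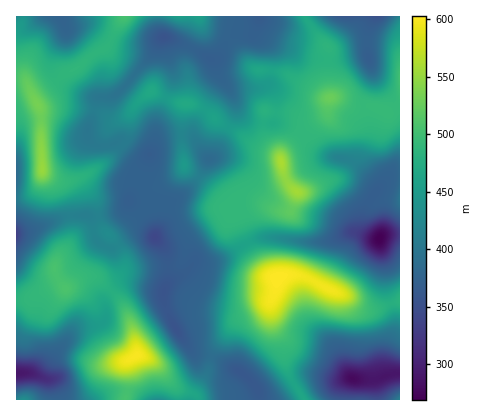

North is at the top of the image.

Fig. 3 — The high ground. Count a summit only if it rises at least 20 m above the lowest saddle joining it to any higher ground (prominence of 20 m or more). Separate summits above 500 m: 6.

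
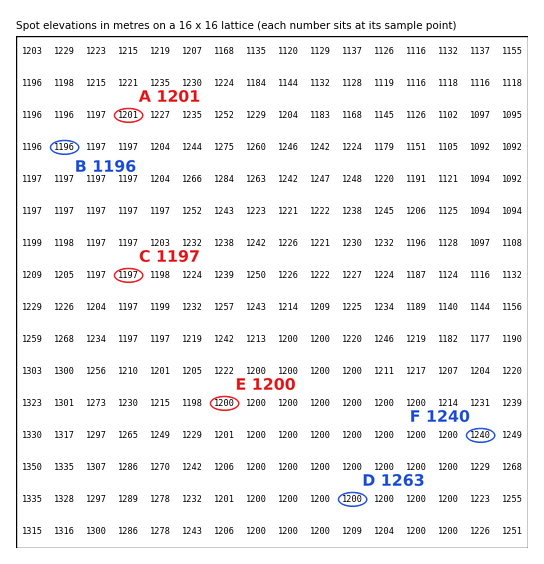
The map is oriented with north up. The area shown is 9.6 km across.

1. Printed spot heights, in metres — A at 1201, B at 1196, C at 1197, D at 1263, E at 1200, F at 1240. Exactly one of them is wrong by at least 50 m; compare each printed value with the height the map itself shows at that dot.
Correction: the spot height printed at D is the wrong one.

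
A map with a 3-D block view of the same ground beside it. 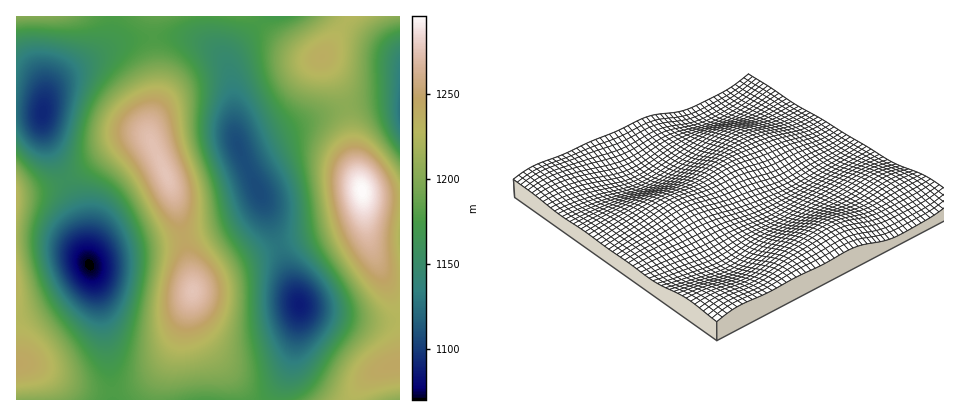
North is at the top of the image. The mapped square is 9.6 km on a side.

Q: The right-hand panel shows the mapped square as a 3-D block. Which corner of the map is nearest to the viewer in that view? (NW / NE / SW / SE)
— SE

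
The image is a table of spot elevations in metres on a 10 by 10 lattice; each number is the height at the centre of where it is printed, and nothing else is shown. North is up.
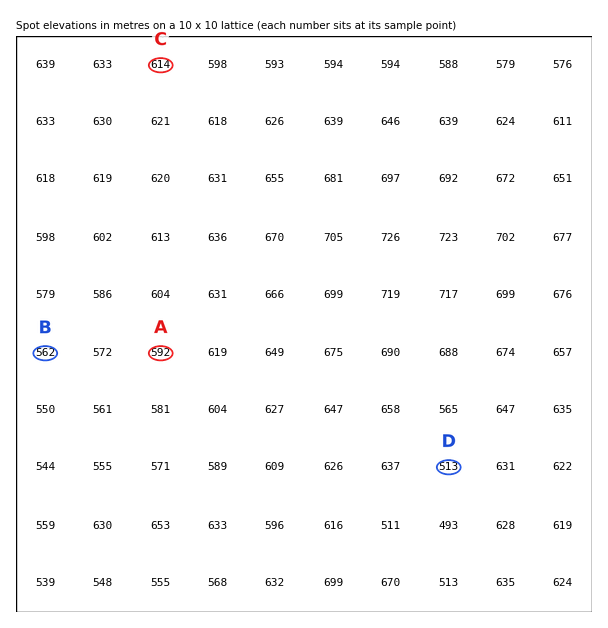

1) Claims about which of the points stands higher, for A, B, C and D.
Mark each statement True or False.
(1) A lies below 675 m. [True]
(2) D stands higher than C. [False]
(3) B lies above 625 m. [False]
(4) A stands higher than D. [True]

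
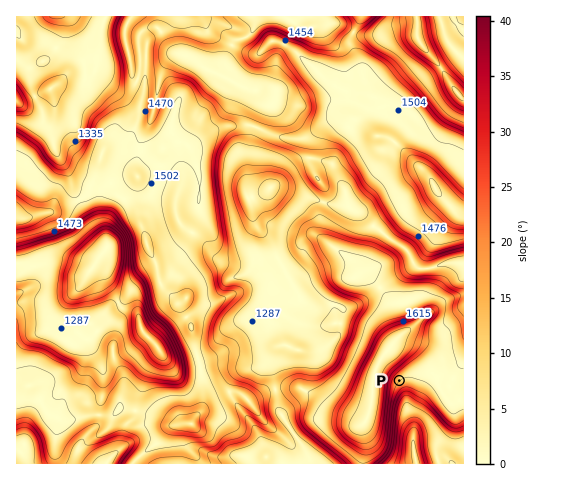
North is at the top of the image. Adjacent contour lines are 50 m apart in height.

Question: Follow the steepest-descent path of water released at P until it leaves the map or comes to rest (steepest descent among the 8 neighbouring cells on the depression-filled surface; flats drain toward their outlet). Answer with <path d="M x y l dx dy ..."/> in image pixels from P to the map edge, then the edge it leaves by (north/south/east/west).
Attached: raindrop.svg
<path d="M399 381l4 3 1 4 0 7 1 1 1 13 5 8 0 3 1 1 0 7 1 2 0 19 1 2 0 5 3 7"/>
exit: south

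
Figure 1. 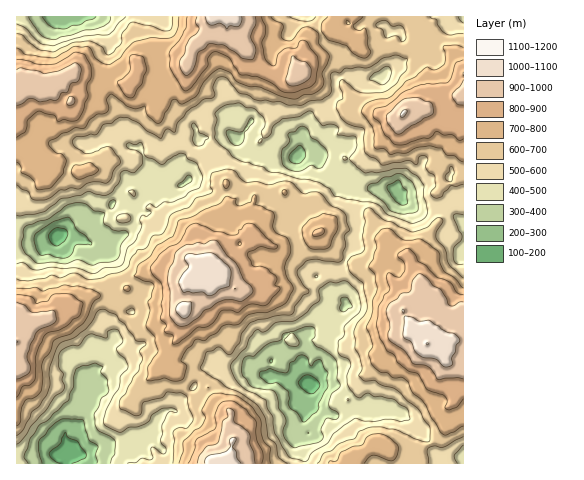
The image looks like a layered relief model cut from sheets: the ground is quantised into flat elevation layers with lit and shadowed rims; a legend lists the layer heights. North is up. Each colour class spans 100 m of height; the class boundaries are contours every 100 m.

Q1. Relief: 130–1100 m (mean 640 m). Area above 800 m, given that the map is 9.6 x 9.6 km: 18.9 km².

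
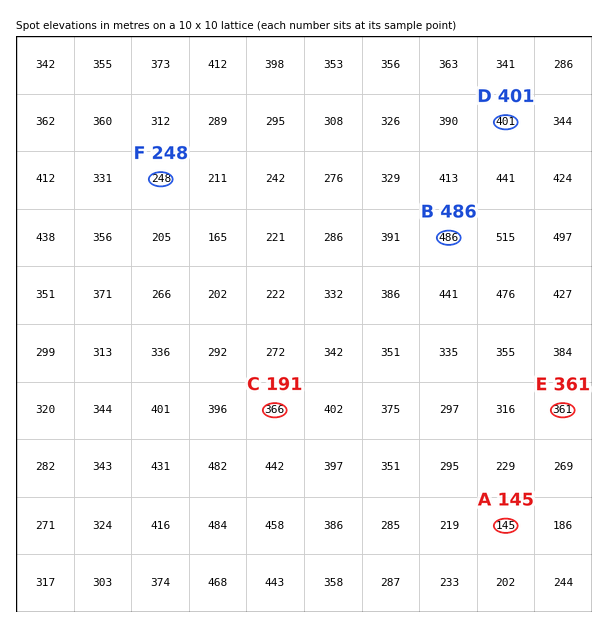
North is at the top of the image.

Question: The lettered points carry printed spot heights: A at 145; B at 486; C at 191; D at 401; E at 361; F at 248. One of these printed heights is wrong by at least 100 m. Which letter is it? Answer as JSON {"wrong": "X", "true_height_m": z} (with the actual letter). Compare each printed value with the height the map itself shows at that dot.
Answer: {"wrong": "C", "true_height_m": 366}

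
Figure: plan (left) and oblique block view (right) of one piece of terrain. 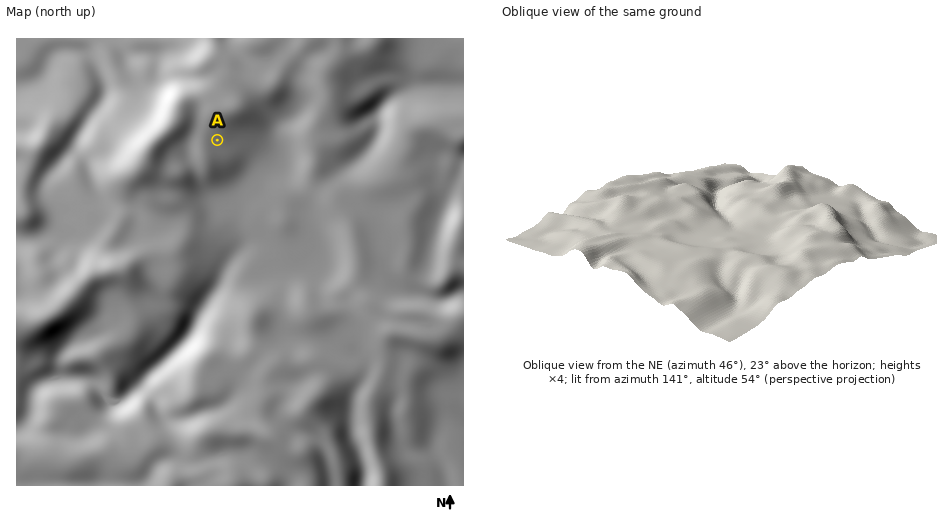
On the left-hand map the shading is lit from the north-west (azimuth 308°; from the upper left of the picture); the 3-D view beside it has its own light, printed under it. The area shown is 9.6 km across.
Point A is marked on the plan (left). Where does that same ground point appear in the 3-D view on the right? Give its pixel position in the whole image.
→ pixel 802 233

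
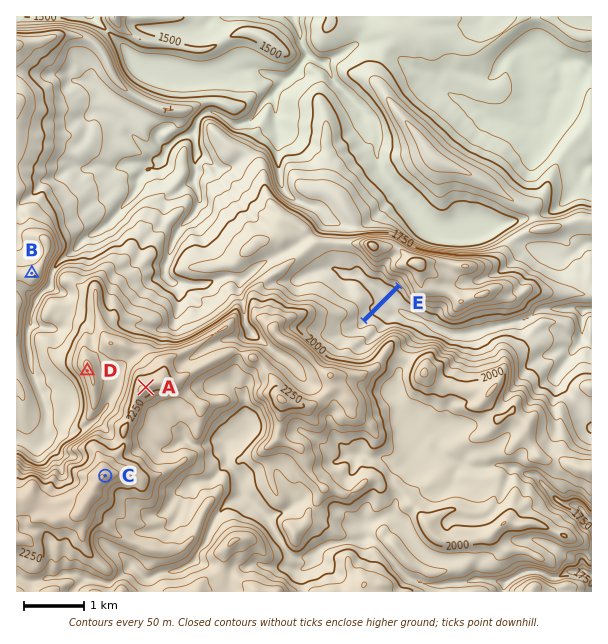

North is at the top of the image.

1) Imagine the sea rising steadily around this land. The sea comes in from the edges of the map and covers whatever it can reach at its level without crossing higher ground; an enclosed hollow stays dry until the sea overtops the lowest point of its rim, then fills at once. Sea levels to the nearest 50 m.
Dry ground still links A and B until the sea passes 1900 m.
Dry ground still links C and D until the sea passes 2100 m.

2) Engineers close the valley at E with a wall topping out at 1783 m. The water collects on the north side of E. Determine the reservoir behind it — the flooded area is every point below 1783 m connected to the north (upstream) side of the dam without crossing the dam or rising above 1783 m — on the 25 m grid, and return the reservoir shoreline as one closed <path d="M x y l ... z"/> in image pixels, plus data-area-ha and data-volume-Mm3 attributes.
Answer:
<path d="M353 256l-24 0-21 12-10 11 7 1 1-2 11 0 4-1 8 3 18 16 10 2 3 2 3 18 34-34-2-2-8-2-6-6-9-2-15-14-4-2z" data-area-ha="71" data-volume-Mm3="18.04"/>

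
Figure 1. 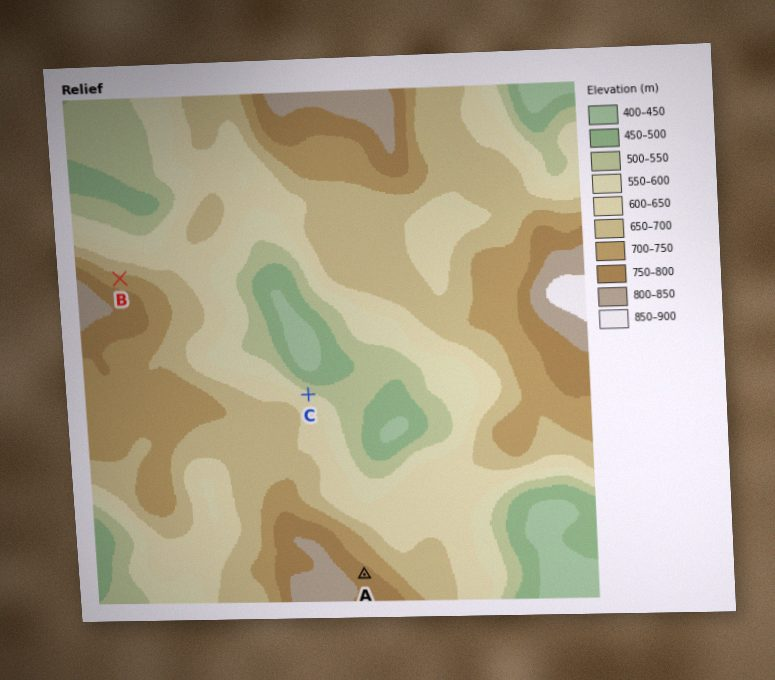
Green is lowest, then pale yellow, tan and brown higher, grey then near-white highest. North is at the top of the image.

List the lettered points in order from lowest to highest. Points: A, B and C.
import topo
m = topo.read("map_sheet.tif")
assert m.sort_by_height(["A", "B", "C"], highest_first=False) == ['C', 'B', 'A']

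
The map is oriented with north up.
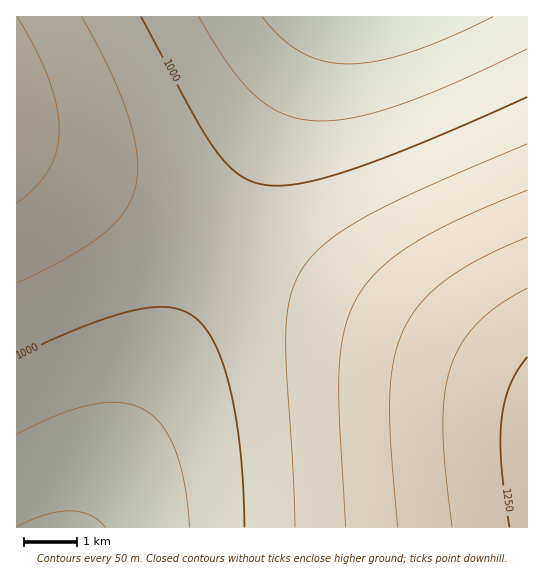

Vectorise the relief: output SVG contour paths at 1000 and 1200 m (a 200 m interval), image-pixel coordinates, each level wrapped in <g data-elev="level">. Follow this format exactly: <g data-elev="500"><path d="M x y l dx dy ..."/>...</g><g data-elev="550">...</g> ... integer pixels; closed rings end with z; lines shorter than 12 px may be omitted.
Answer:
<g data-elev="1000"><path d="M17 356l66-29 51-17 19-3 16 0 13 3 12 7 11 10 10 16 8 20 7 26 6 30 5 34 3 74"/><path d="M527 97l-105 46-76 28-28 9-23 4-18 2-16-2-12-4-12-7-11-10-12-14-21-36-52-96"/></g><g data-elev="1200"><path d="M527 288l-29 18-21 18-16 21-11 24-6 26-1 34 2 40 7 58"/></g>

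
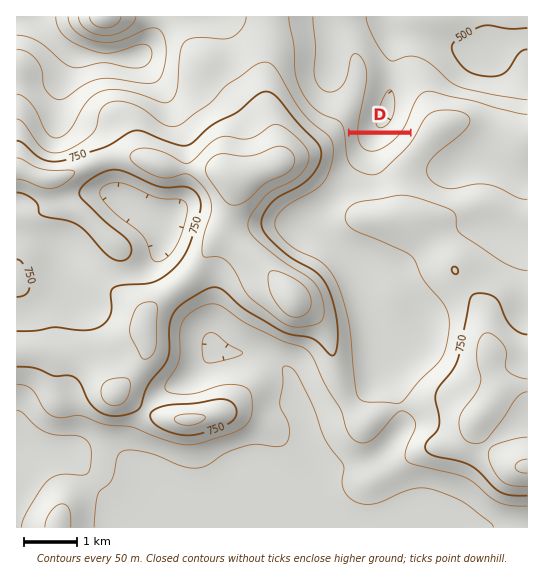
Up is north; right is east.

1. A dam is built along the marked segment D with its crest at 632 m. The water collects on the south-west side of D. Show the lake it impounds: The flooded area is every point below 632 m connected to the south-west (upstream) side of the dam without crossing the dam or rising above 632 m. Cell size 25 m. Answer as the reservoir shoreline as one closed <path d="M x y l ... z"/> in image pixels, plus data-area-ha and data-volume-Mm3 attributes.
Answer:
<path d="M407 135l-57 0 1 15 7 11 11 4 8-1 21-16 10-11-1-2z" data-area-ha="44" data-volume-Mm3="11.93"/>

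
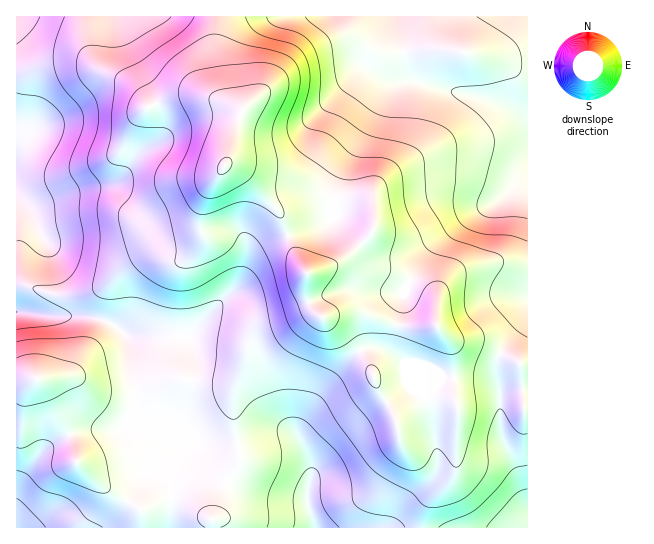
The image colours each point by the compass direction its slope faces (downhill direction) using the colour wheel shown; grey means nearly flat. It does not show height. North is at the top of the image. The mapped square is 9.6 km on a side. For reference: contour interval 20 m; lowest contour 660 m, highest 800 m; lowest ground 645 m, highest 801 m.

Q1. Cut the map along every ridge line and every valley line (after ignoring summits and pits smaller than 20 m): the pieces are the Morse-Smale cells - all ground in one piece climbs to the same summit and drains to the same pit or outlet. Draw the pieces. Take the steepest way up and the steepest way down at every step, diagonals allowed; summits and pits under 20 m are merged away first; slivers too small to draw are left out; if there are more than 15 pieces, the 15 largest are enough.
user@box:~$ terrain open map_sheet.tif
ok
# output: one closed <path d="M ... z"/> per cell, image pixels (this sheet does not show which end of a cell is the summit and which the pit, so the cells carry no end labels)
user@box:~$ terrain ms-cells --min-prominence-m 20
<path d="M527 16l-310 0-2 25 6 50 9 12 11 7-12 47-4 8 9 2 12 8 32 36 8 0 29-10 39 0 16 6 5 8 0 11-3 7-11 12 13 11 11 4 13-1 12-6 28-16 25-18-39 34-12 22-1 7 14 7 10 9 1 27 11 12 12 6 10 0 20 5 33 16 6-1z"/><path d="M215 16l-199 1 1 295 29 4 37 0 15 3 16 6 11 10 9 2 52-1 5-3 46-46 15-32 9-8 27-12-7-20-22-28-18-16-16-6 4-8 12-47-11-7-9-12-6-46z"/><path d="M435 325l-37 0-5 17 0 8 4 7-12-8-10-2-16 4-35 38-9 13-15 25-1 10 2 7-6-8-13-4-44 11 2 16-13 23-10 31-5 6 0 8 210 1 2-17 5-12 23-24 4-9 0-33 3-19-6-24 0-33-5-18z"/><path d="M287 236l-22 8-13 11-15 32-46 46-12 4-45 0-9-2 3 7 1 29 6 28-2 10 3 8 5 4 18 3 34 16 13 4 21 1 10-2-4-24 0-25 19-56 13-10 17-4 27-12 7 1-5-6-4-10 0-24-11-16z"/><path d="M23 312l-7 1 0 66 22 0 7 6 24 46 7 20 0 10 27 26 38 22 20-9 10-1 0-10-8-18-2-9 11-28-17-11-14-2-5-4-3-8 2-10-6-28-1-29-3-7-11-10-16-6-15-3-37 0z"/><path d="M449 337l-2 1 4 7 2 12 0 33 6 24-3 19 0 33-4 9-23 24-5 12-1 16 104 1 1-163-6-1-33-16-20-5-10 0z"/><path d="M351 311l-12 1-14 5-16-5-27 12-17 4-13 10-19 56 0 25 5 24 44-11 13 4 4 5 1-14 15-25 9-13 35-38 16-4 22 10-4-7 4-26-35-12z"/><path d="M38 379l-22 2 0 146 153 1 2-29-10 1-20 9-38-22-27-26 0-10-7-20-21-42z"/><path d="M333 208l-1 7-6 8-38 14 8 20 11 16-2 17 6 17 11 10 29-6 11 1 27 11 9 1 5-29 6-13-16-9-28-6-14-8-8 1 17-17-25-26z"/><path d="M166 427l-3 0 8 6 1 4-8 16-3 14 10 22 0 8 19 6 17 14 6 2 4-6 10-31 13-23-3-14-23 0-13-2z"/><path d="M354 201l-39 0-29 10-7 0 0 2 10 23 37-13 6-8 1-7 2 9 27 27 11-14 2-15-5-8z"/><path d="M450 229l-52 30-19 0-18-15-16 14 6 1 22 10 20 4 17 8 14-28z"/><path d="M410 281l-7 14-2 18-4 12 8 2 30-2 0-27-6-6z"/><path d="M181 499l-9 0-2 29 42-1-1-8-21-16z"/>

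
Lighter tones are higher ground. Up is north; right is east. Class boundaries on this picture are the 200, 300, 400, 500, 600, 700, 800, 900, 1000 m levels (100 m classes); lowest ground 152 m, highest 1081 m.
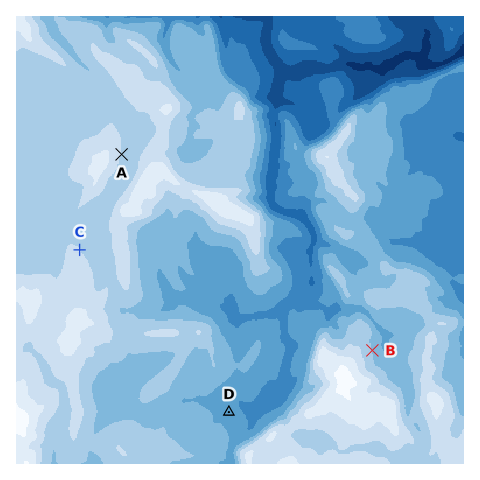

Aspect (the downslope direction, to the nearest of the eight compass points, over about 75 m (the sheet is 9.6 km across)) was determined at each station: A E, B E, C NE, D NE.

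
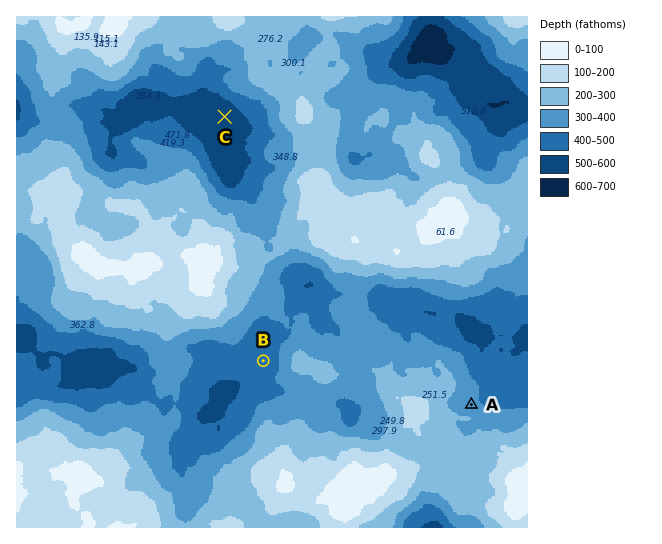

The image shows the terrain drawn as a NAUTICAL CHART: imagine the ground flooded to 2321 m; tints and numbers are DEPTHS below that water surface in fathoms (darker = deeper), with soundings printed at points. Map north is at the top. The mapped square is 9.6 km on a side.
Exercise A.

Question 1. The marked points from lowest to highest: C B A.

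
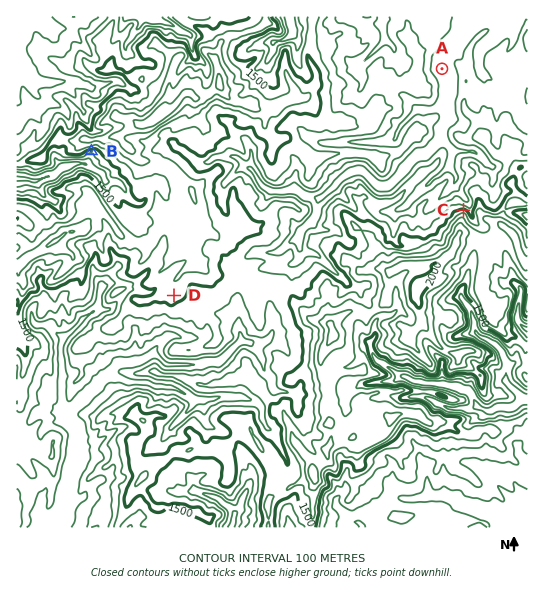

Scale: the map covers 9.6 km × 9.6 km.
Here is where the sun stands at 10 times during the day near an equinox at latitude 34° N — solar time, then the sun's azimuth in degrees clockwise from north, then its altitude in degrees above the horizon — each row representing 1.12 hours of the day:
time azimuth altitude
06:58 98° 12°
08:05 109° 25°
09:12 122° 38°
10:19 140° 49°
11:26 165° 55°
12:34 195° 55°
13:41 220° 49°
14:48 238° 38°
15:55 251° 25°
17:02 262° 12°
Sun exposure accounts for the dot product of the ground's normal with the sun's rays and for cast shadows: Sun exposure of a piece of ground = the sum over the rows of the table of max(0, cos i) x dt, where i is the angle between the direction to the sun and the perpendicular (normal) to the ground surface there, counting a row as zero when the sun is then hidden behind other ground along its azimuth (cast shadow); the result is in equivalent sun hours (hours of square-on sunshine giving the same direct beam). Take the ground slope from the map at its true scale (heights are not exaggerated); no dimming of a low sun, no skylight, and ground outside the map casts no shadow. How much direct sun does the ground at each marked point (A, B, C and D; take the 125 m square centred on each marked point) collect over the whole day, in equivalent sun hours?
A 5.6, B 6.5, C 0.7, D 7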